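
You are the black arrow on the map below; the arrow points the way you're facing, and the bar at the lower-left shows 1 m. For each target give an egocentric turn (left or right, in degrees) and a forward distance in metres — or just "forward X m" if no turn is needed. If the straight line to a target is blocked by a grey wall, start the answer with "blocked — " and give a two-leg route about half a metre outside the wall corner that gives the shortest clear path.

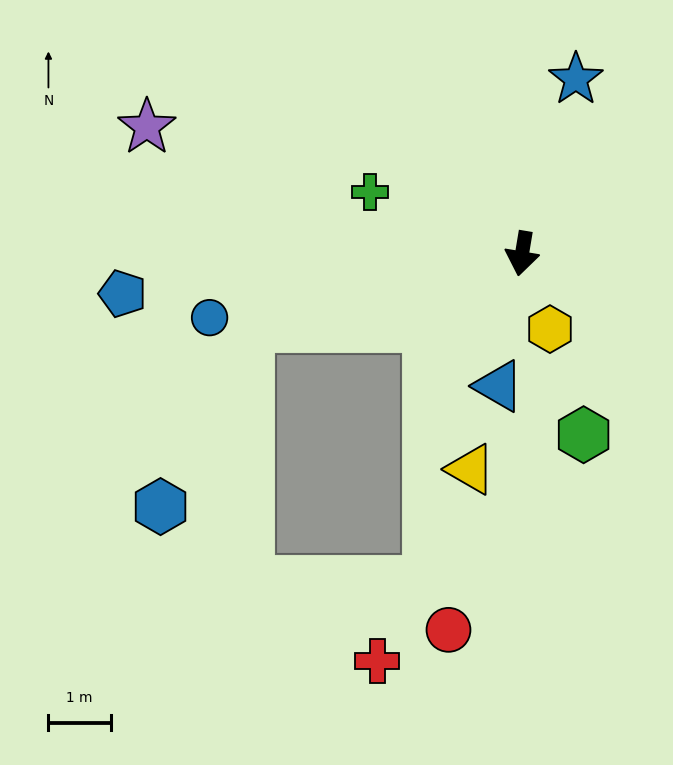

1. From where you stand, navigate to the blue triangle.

forward 2.2 m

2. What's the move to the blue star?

turn left 172°, forward 2.9 m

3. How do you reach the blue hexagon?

blocked — turn right 66°, forward 4.5 m, then turn left 50°, forward 3.2 m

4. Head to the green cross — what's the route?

turn right 103°, forward 2.6 m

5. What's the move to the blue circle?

turn right 69°, forward 5.1 m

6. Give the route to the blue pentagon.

turn right 75°, forward 6.4 m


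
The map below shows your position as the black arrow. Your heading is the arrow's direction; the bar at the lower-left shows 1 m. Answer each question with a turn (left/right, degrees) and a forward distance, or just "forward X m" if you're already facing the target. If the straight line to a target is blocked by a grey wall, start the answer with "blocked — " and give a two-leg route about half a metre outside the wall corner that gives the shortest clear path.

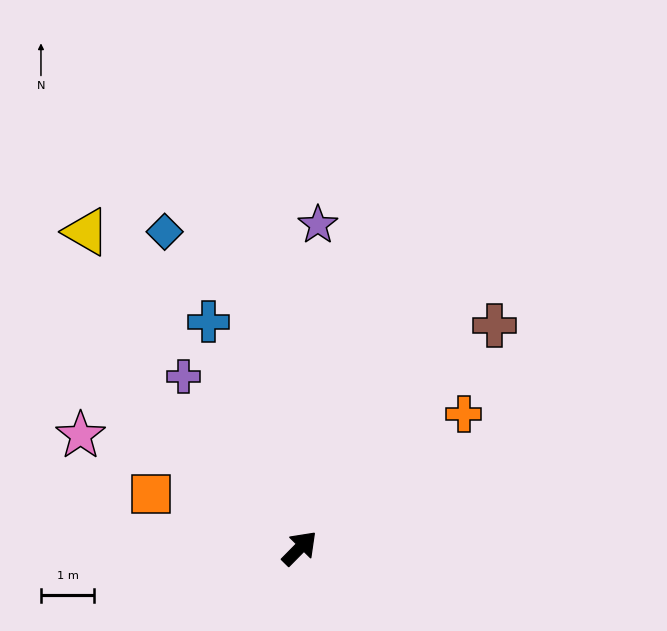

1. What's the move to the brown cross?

turn left 3°, forward 5.6 m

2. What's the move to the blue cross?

turn left 67°, forward 4.6 m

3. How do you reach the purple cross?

turn left 79°, forward 3.9 m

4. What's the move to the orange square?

turn left 115°, forward 3.0 m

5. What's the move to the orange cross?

turn right 6°, forward 4.0 m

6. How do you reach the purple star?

turn left 41°, forward 6.1 m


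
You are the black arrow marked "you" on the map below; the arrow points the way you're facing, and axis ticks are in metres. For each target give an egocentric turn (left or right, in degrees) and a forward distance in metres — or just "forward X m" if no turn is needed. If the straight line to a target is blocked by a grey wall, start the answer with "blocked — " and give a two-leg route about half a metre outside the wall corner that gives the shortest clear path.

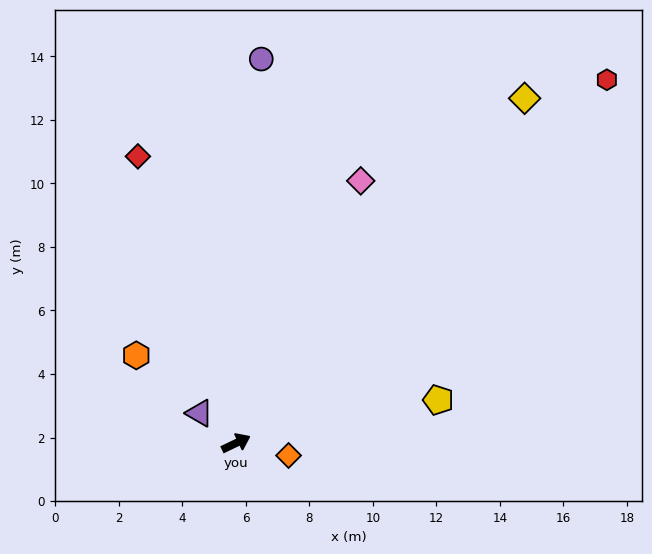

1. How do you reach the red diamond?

turn left 83°, forward 9.5 m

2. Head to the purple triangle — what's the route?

turn left 115°, forward 1.5 m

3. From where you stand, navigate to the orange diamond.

turn right 39°, forward 1.7 m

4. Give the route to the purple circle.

turn left 61°, forward 12.1 m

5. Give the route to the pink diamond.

turn left 39°, forward 9.1 m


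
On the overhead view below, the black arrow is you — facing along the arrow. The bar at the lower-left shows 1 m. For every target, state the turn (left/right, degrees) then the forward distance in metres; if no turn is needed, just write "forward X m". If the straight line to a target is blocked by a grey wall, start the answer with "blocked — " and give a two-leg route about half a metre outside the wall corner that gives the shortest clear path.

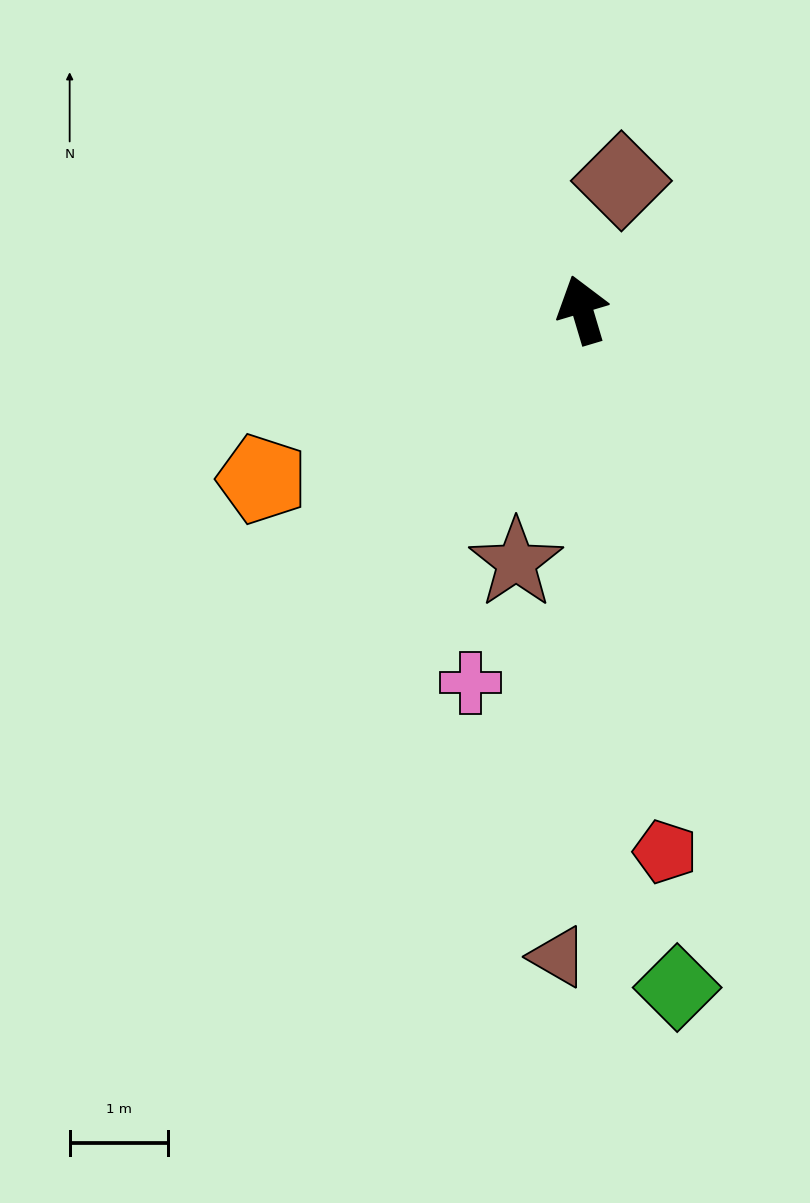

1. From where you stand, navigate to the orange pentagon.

turn left 101°, forward 3.7 m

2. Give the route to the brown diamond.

turn right 33°, forward 1.4 m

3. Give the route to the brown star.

turn left 149°, forward 2.7 m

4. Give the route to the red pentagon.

turn left 172°, forward 5.6 m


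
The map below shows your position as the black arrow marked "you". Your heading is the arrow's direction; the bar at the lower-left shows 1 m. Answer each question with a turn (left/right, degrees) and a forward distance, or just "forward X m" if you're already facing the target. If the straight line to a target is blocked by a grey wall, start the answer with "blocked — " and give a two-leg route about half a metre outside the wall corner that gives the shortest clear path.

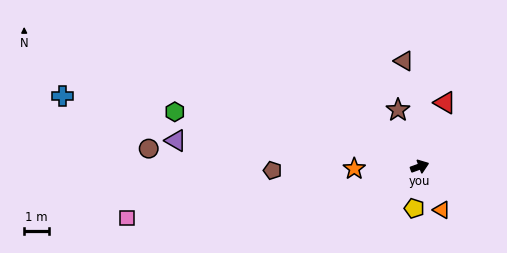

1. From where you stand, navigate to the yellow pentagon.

turn right 117°, forward 1.7 m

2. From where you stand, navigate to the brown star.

turn left 91°, forward 2.4 m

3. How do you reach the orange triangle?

turn right 83°, forward 2.0 m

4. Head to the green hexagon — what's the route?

turn left 147°, forward 10.1 m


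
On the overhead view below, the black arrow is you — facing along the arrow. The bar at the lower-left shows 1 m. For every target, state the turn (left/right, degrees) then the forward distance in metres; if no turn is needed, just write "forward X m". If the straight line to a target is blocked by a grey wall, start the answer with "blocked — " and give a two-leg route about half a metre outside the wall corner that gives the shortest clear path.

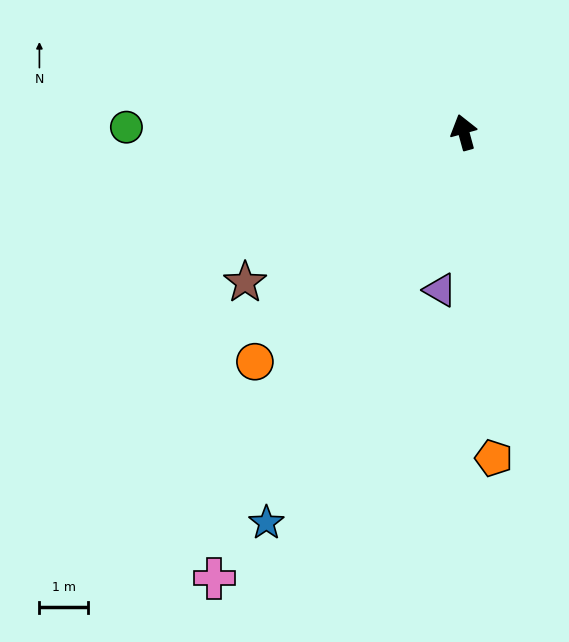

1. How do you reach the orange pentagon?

turn left 170°, forward 6.7 m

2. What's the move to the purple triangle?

turn left 156°, forward 3.3 m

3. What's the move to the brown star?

turn left 109°, forward 5.4 m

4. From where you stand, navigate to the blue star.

turn left 138°, forward 8.9 m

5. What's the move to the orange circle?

turn left 122°, forward 6.3 m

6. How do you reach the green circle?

turn left 74°, forward 6.9 m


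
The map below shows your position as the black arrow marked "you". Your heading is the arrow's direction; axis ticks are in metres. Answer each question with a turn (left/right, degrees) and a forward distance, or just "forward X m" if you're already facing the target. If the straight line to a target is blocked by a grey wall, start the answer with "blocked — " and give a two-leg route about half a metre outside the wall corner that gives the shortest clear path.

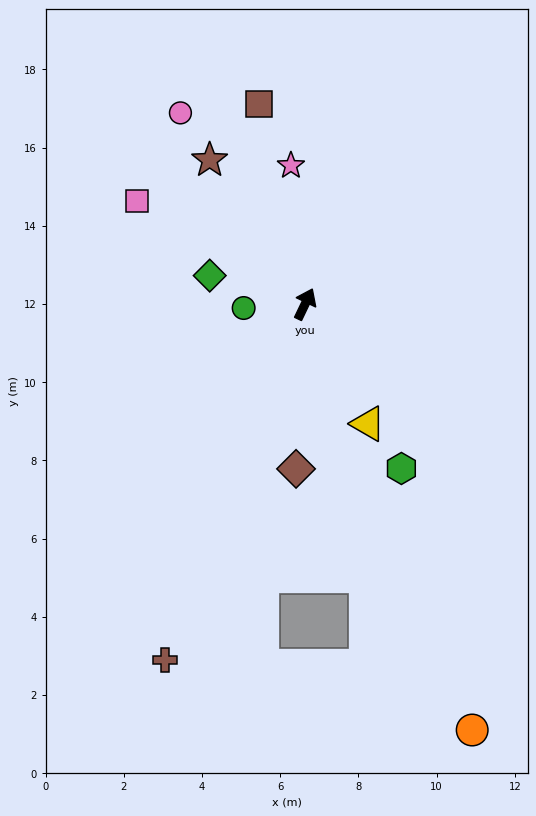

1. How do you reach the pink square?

turn left 84°, forward 5.0 m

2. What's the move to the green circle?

turn left 119°, forward 1.6 m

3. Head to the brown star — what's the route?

turn left 59°, forward 4.4 m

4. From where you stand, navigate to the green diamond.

turn left 99°, forward 2.5 m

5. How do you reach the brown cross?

turn right 176°, forward 9.8 m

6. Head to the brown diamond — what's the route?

turn right 158°, forward 4.2 m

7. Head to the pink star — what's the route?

turn left 31°, forward 3.6 m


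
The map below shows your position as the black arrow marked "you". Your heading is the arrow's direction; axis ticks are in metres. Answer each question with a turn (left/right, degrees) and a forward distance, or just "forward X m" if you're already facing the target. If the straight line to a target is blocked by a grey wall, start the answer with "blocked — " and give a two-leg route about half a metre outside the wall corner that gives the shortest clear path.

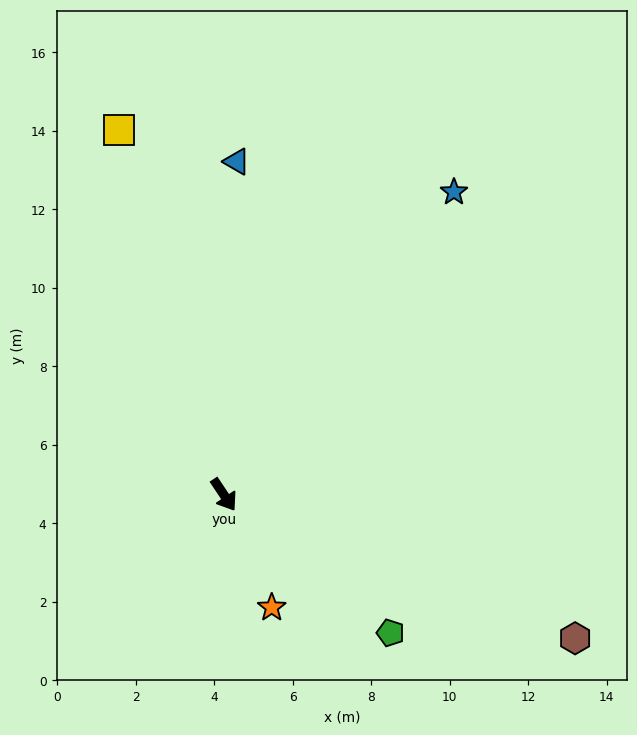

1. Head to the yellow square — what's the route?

turn left 162°, forward 9.7 m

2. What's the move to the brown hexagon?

turn left 34°, forward 9.7 m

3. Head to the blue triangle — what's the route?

turn left 144°, forward 8.5 m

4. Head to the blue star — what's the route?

turn left 109°, forward 9.7 m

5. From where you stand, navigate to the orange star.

turn right 11°, forward 3.1 m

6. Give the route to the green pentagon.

turn left 17°, forward 5.5 m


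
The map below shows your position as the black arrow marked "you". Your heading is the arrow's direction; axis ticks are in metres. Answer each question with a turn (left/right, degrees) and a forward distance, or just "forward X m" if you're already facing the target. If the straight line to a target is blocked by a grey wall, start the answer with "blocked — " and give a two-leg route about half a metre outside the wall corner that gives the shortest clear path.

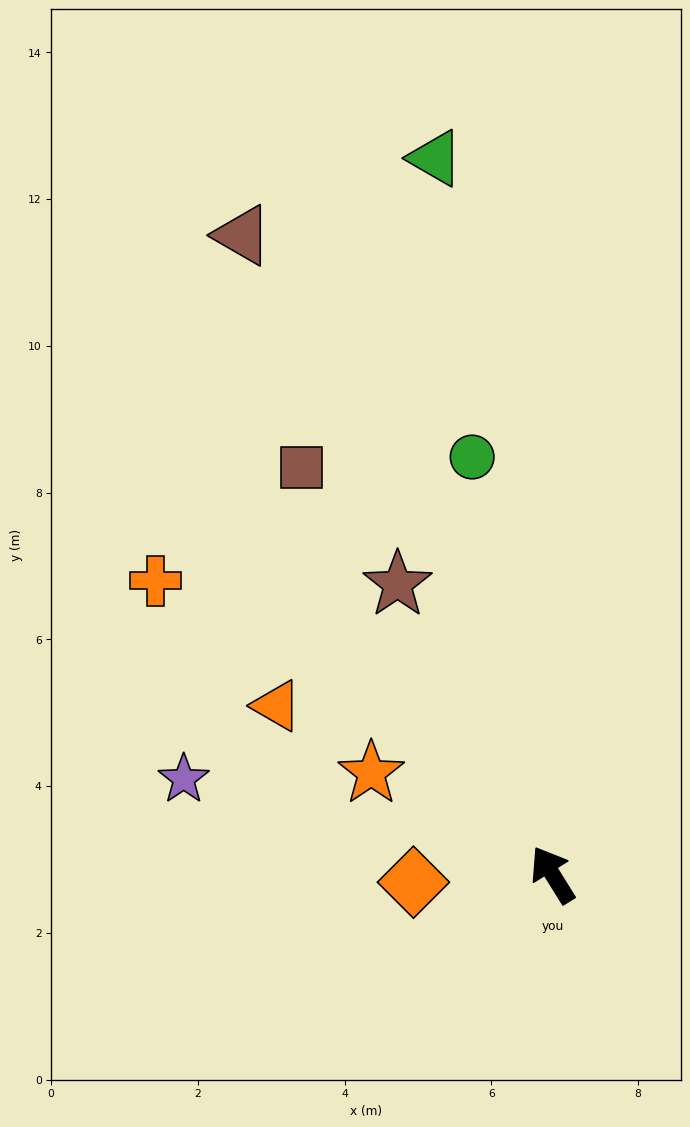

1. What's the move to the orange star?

turn left 29°, forward 2.8 m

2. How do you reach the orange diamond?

turn left 61°, forward 1.9 m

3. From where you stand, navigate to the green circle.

turn right 21°, forward 5.8 m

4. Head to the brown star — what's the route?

turn right 4°, forward 4.5 m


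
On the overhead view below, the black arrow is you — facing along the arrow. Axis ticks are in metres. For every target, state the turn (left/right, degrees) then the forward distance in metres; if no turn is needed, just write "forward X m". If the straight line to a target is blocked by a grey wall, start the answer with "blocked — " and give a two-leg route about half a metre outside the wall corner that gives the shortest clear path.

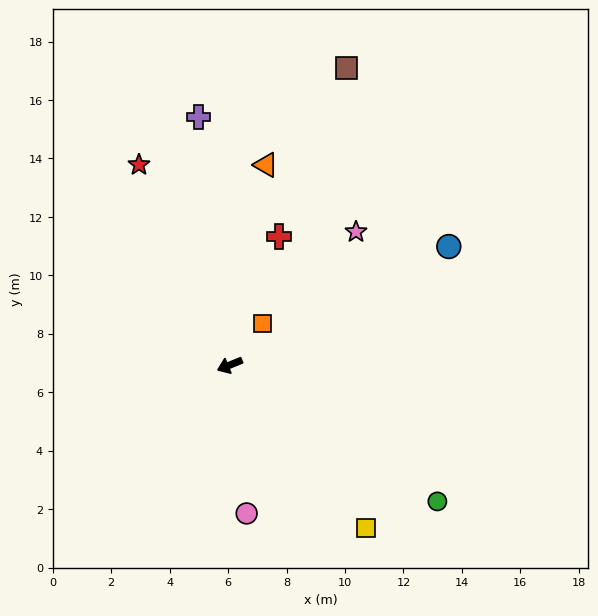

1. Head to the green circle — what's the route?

turn left 124°, forward 8.5 m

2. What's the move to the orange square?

turn right 150°, forward 1.8 m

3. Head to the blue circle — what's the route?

turn right 174°, forward 8.5 m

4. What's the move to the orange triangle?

turn right 122°, forward 7.0 m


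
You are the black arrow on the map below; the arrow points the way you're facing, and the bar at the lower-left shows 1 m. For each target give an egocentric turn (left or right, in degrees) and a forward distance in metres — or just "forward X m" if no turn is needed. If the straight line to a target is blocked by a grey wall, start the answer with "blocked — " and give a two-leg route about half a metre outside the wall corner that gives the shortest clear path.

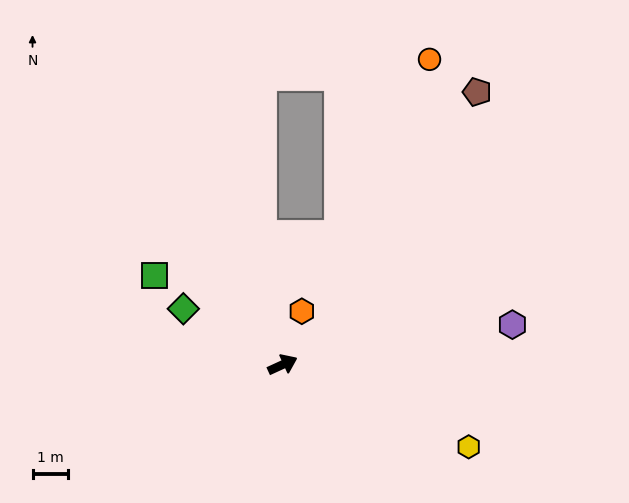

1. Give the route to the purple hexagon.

turn right 15°, forward 6.5 m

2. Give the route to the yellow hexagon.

turn right 48°, forward 5.7 m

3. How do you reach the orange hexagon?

turn left 46°, forward 1.6 m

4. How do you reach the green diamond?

turn left 126°, forward 3.2 m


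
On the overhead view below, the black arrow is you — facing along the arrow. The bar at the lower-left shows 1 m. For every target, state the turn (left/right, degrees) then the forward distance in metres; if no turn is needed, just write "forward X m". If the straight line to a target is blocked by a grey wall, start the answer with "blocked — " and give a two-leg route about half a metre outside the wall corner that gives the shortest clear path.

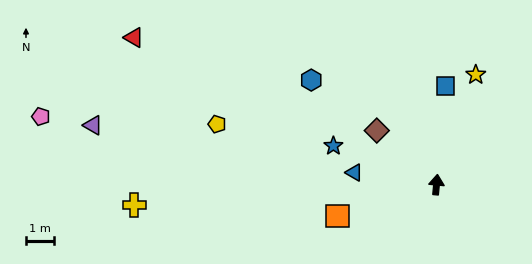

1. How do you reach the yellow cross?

turn left 99°, forward 10.7 m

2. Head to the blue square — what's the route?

forward 3.5 m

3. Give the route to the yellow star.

turn right 14°, forward 4.1 m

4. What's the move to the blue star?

turn left 75°, forward 3.9 m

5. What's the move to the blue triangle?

turn left 87°, forward 2.9 m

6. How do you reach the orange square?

turn left 113°, forward 3.7 m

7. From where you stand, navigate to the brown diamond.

turn left 53°, forward 2.9 m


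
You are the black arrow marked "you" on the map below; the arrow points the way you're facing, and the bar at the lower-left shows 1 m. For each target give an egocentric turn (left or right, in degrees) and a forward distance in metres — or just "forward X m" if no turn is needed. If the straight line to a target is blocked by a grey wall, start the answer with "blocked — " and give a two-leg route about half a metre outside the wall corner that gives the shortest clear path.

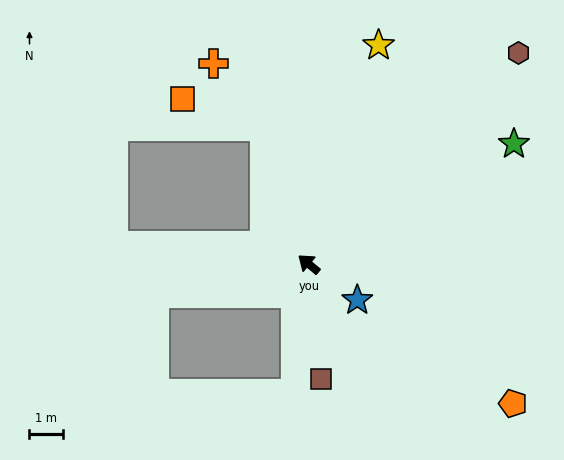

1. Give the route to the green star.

turn right 110°, forward 7.0 m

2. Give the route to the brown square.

turn left 136°, forward 3.4 m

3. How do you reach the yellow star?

turn right 68°, forward 6.8 m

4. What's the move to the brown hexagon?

turn right 95°, forward 8.8 m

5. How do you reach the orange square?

blocked — turn right 32°, forward 4.3 m, then turn left 53°, forward 2.6 m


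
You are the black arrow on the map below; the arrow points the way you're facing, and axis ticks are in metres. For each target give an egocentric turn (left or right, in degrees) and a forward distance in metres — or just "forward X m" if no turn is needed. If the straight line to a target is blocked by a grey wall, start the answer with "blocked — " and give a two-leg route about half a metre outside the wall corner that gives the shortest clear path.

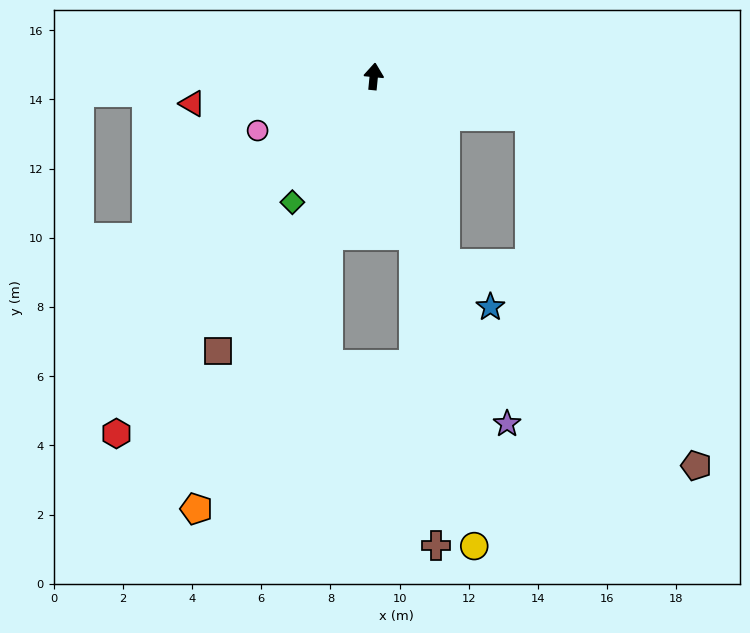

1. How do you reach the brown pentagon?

blocked — turn right 99°, forward 4.6 m, then turn right 50°, forward 11.2 m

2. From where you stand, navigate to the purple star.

turn right 153°, forward 10.8 m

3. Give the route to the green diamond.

turn left 153°, forward 4.3 m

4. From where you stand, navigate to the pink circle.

turn left 121°, forward 3.7 m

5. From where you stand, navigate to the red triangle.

turn left 104°, forward 5.3 m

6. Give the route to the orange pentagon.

turn left 163°, forward 13.5 m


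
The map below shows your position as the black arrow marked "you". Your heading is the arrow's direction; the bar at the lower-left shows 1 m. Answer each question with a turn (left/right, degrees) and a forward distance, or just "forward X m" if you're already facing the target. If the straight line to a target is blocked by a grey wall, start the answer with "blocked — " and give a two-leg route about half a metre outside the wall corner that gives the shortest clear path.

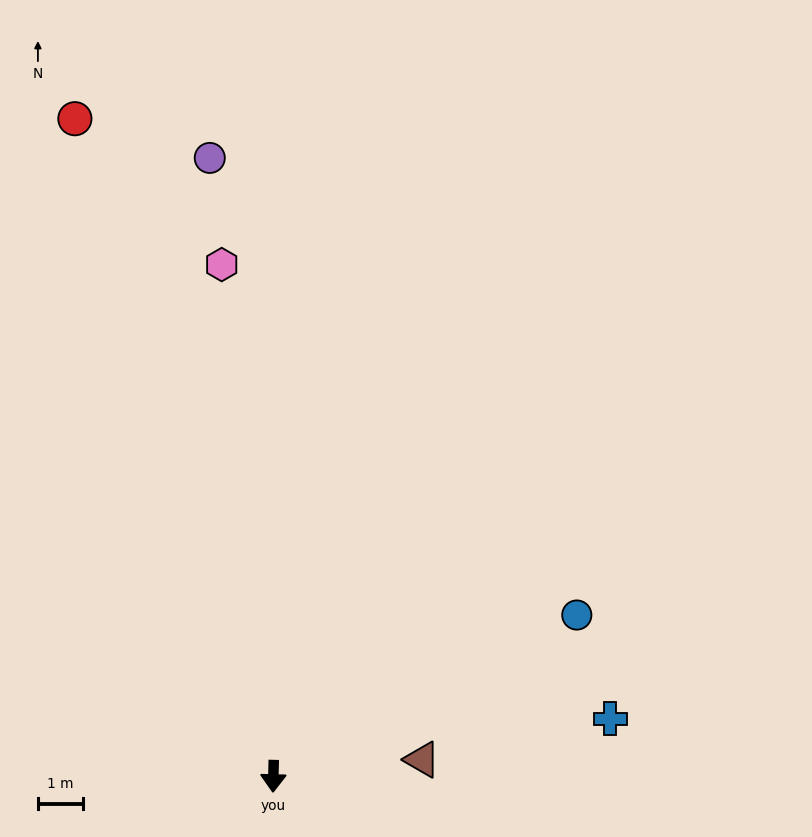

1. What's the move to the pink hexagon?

turn right 173°, forward 11.5 m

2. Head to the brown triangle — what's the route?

turn left 98°, forward 3.3 m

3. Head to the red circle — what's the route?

turn right 162°, forward 15.3 m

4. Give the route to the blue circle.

turn left 119°, forward 7.7 m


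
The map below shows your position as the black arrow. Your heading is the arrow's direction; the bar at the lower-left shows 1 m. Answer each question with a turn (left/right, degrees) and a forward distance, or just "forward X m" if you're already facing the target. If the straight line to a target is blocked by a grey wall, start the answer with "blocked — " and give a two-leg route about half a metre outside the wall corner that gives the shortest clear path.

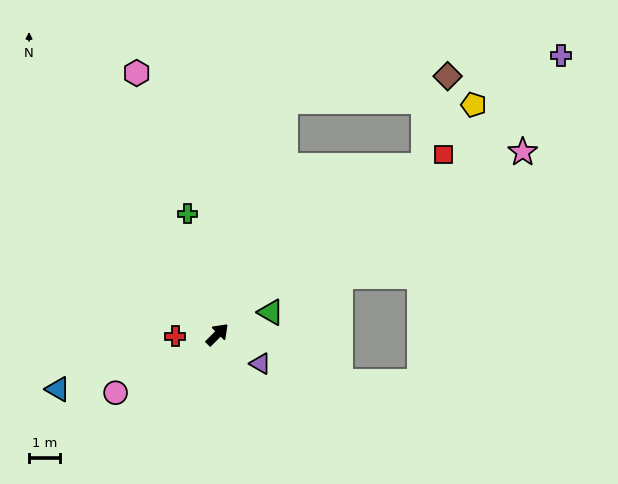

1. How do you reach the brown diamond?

blocked — turn left 29°, forward 7.9 m, then turn right 65°, forward 5.3 m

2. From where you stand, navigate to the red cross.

turn left 138°, forward 1.4 m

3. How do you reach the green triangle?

turn right 22°, forward 1.9 m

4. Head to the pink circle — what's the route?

turn left 165°, forward 3.8 m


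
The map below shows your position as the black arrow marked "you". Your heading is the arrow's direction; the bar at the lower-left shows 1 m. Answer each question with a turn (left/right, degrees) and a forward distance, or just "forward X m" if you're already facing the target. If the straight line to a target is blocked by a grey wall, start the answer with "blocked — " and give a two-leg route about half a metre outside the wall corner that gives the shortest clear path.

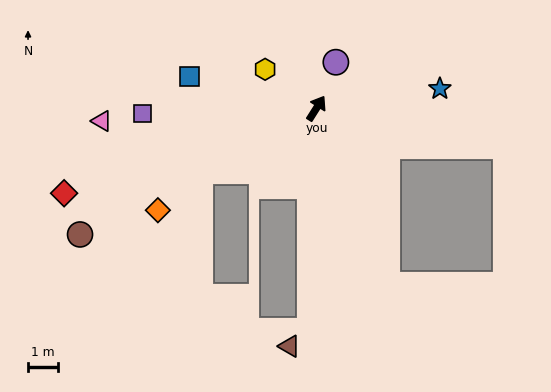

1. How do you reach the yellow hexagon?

turn left 85°, forward 2.1 m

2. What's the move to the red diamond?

turn left 141°, forward 8.8 m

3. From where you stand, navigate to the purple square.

turn left 124°, forward 5.7 m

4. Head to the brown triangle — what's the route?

blocked — turn right 149°, forward 7.3 m, then turn right 52°, forward 0.8 m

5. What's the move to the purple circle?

turn left 9°, forward 1.6 m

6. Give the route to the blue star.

turn right 49°, forward 4.1 m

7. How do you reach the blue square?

turn left 108°, forward 4.3 m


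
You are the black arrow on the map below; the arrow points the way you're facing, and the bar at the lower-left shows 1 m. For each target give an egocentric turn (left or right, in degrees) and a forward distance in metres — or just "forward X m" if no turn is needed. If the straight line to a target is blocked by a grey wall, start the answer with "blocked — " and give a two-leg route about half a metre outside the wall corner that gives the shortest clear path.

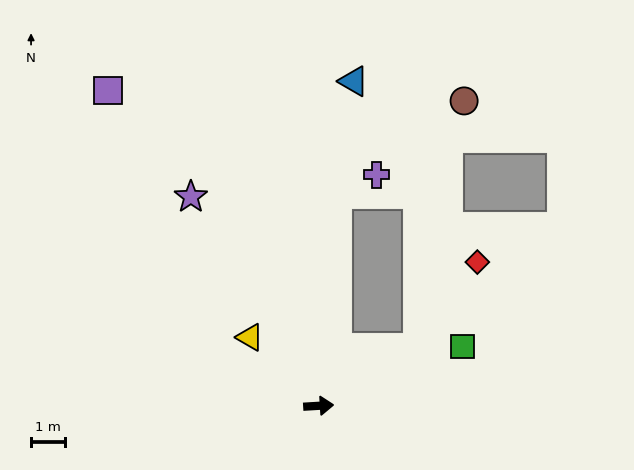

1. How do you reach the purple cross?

blocked — turn left 81°, forward 6.3 m, then turn right 57°, forward 1.3 m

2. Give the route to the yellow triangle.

turn left 132°, forward 2.9 m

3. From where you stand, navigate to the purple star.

turn left 118°, forward 7.2 m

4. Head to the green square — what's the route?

turn left 19°, forward 4.6 m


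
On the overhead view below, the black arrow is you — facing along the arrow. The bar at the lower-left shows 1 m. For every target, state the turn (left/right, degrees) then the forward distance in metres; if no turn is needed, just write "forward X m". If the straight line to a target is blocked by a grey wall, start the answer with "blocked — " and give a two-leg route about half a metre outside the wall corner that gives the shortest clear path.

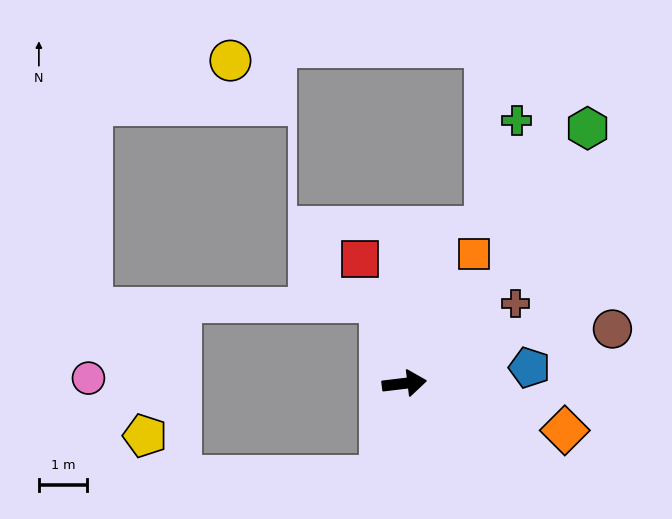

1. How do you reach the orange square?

turn left 55°, forward 3.1 m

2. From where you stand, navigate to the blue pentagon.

forward 2.6 m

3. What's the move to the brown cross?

turn left 29°, forward 2.9 m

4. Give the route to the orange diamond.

turn right 23°, forward 3.5 m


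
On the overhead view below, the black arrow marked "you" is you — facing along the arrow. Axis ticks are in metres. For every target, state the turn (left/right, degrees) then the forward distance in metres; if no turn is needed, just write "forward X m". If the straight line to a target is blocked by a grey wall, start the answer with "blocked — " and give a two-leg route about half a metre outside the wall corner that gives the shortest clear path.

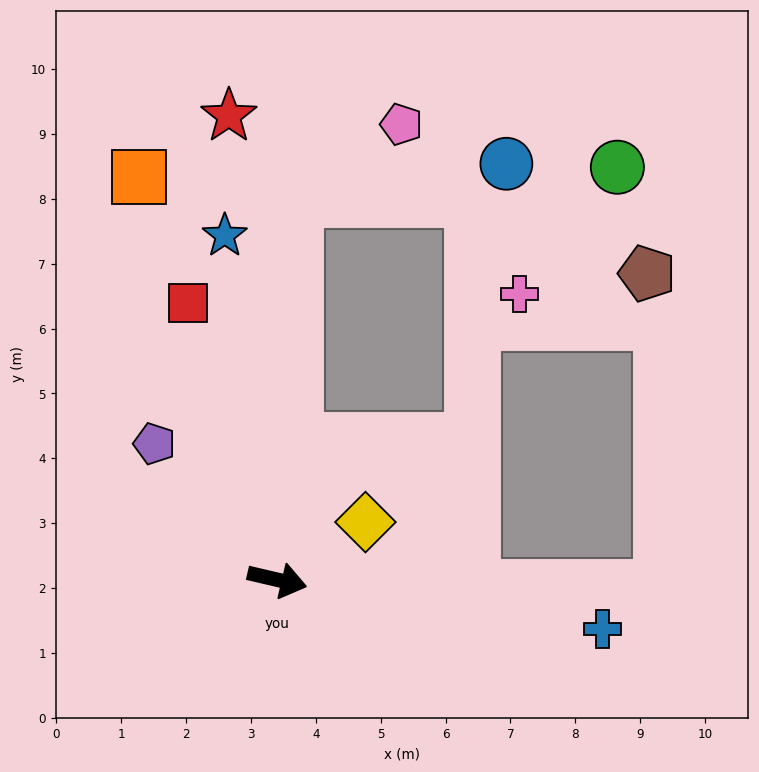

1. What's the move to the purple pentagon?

turn left 145°, forward 2.8 m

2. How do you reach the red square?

turn left 121°, forward 4.5 m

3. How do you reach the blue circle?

blocked — turn left 100°, forward 5.9 m, then turn right 77°, forward 3.3 m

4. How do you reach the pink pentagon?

blocked — turn left 100°, forward 5.9 m, then turn right 51°, forward 2.0 m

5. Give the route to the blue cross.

turn left 5°, forward 5.1 m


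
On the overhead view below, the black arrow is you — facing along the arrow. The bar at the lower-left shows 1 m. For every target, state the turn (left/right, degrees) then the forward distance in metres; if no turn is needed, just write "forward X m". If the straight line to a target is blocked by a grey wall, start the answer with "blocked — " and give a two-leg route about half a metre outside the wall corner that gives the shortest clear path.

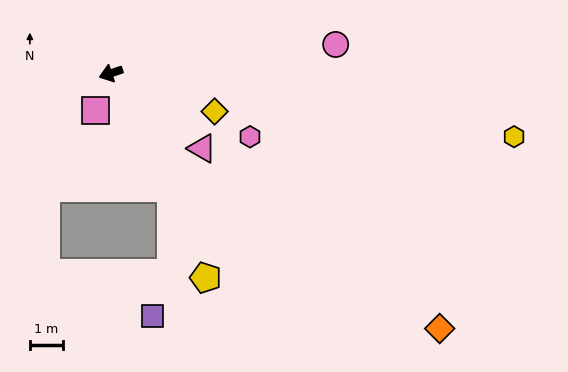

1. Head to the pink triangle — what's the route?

turn left 122°, forward 3.6 m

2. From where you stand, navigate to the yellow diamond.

turn left 141°, forward 3.3 m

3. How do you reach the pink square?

turn left 49°, forward 1.2 m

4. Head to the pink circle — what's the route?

turn left 169°, forward 6.9 m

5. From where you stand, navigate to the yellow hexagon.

turn left 153°, forward 12.4 m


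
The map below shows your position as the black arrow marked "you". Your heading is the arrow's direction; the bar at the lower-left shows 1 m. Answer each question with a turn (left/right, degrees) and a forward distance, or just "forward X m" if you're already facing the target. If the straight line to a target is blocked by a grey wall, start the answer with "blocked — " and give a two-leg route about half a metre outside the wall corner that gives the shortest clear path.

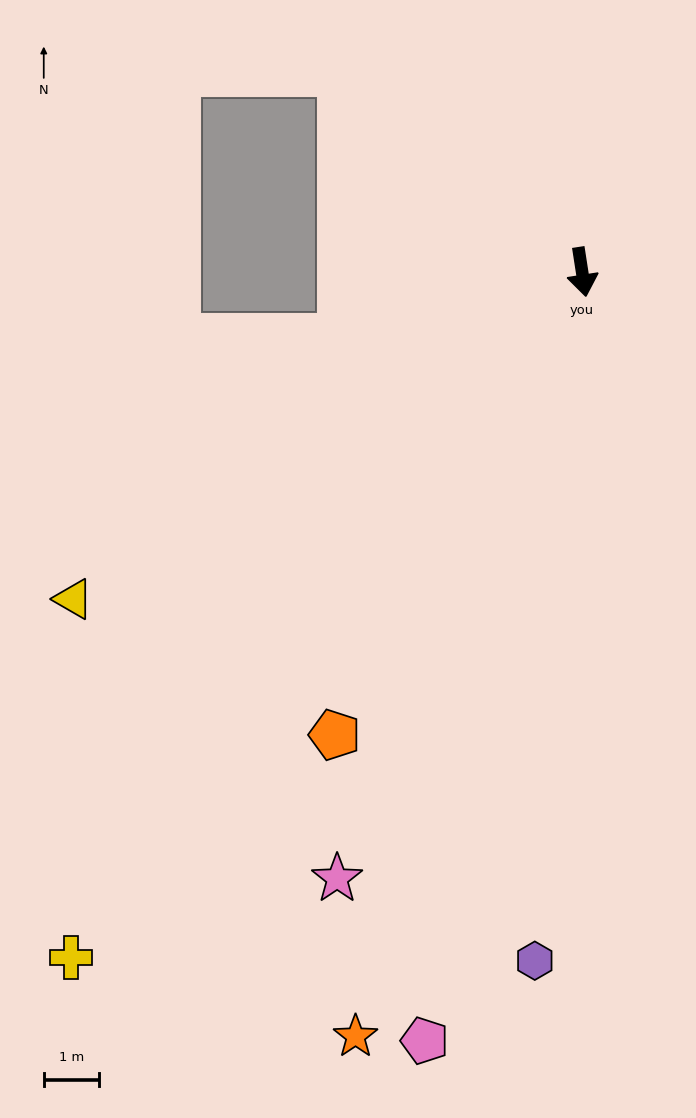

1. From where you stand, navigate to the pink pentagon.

turn right 20°, forward 14.1 m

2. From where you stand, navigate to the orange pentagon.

turn right 37°, forward 9.4 m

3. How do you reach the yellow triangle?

turn right 66°, forward 10.9 m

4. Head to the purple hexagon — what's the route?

turn right 13°, forward 12.4 m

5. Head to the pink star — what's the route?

turn right 31°, forward 11.8 m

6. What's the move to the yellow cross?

turn right 45°, forward 15.4 m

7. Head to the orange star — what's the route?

turn right 25°, forward 14.3 m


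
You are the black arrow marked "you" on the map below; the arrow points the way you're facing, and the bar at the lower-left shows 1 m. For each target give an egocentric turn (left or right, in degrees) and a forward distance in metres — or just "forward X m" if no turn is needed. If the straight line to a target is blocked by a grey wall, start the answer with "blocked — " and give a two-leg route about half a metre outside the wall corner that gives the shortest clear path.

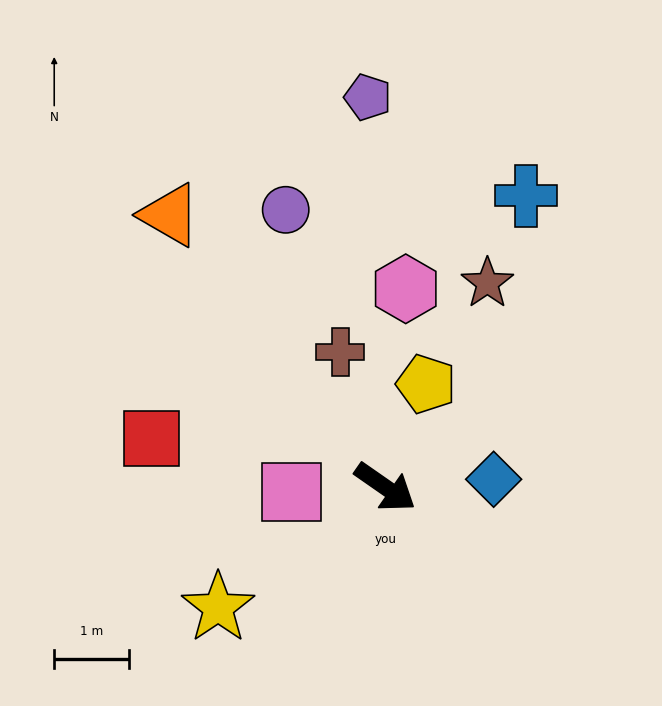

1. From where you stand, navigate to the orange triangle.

turn left 163°, forward 4.7 m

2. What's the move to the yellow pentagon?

turn left 103°, forward 1.5 m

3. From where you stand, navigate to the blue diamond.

turn left 39°, forward 1.5 m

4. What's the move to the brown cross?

turn left 143°, forward 1.9 m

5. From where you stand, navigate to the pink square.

turn right 142°, forward 1.3 m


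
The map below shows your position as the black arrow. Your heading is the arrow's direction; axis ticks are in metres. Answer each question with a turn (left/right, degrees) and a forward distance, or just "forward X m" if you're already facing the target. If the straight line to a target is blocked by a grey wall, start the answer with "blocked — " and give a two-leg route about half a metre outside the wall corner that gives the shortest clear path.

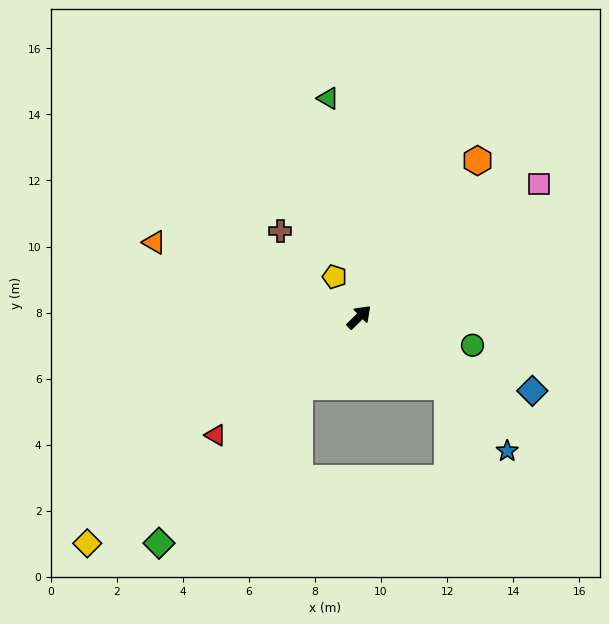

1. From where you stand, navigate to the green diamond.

turn right 176°, forward 9.1 m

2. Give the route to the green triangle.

turn left 54°, forward 6.7 m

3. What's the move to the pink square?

turn right 8°, forward 6.8 m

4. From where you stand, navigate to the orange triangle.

turn left 116°, forward 6.6 m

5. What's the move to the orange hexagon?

turn left 8°, forward 5.9 m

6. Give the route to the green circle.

turn right 58°, forward 3.5 m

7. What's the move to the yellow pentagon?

turn left 77°, forward 1.4 m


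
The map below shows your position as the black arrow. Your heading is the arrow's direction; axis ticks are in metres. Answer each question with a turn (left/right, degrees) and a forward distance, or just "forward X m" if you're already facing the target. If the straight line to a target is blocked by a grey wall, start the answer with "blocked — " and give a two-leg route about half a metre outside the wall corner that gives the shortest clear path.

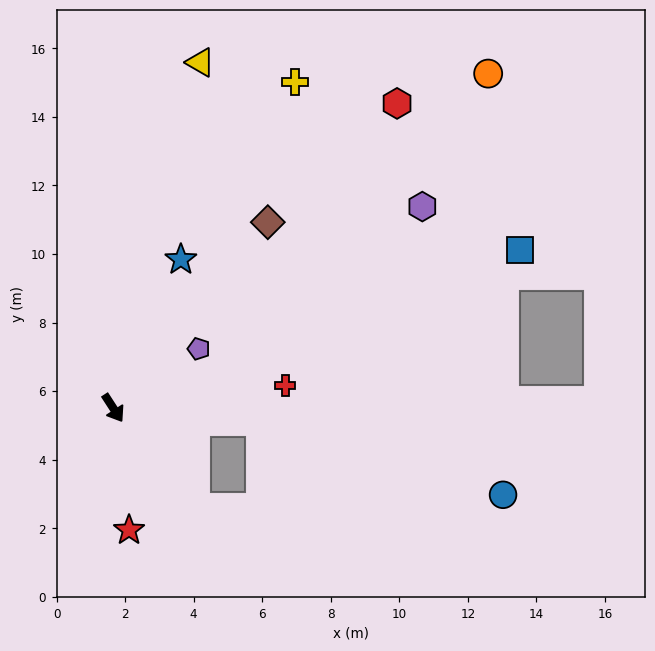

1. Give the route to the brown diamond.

turn left 107°, forward 7.1 m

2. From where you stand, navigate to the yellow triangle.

turn left 133°, forward 10.4 m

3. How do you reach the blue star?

turn left 123°, forward 4.8 m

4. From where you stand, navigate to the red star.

turn right 26°, forward 3.6 m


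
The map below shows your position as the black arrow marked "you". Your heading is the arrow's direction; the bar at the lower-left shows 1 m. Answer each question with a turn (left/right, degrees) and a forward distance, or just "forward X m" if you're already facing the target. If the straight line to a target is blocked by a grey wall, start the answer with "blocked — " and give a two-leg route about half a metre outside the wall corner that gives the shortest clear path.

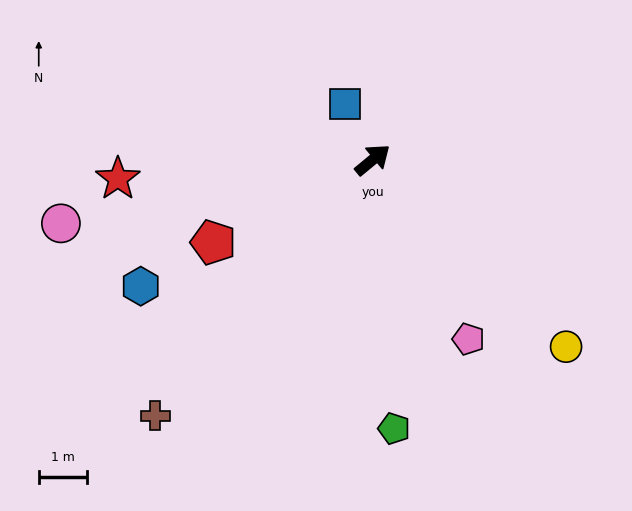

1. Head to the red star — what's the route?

turn left 145°, forward 5.3 m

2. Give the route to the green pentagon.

turn right 125°, forward 5.6 m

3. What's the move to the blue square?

turn left 77°, forward 1.3 m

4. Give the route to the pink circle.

turn left 152°, forward 6.6 m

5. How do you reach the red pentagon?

turn left 168°, forward 3.7 m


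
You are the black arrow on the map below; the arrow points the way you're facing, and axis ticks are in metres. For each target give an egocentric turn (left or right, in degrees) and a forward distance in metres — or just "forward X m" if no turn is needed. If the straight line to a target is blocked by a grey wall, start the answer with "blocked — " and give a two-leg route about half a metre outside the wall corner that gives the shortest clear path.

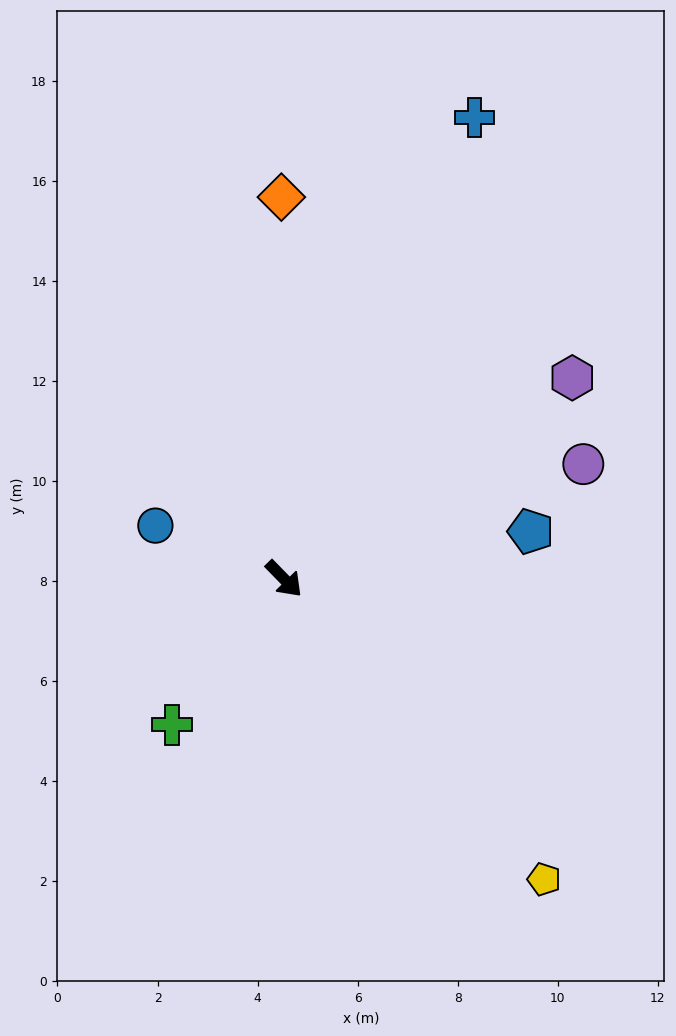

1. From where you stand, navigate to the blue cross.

turn left 113°, forward 10.0 m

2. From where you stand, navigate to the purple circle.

turn left 67°, forward 6.4 m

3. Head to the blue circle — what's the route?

turn right 157°, forward 2.8 m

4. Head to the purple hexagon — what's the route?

turn left 81°, forward 7.0 m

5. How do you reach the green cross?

turn right 82°, forward 3.7 m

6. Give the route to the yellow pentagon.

turn right 3°, forward 7.9 m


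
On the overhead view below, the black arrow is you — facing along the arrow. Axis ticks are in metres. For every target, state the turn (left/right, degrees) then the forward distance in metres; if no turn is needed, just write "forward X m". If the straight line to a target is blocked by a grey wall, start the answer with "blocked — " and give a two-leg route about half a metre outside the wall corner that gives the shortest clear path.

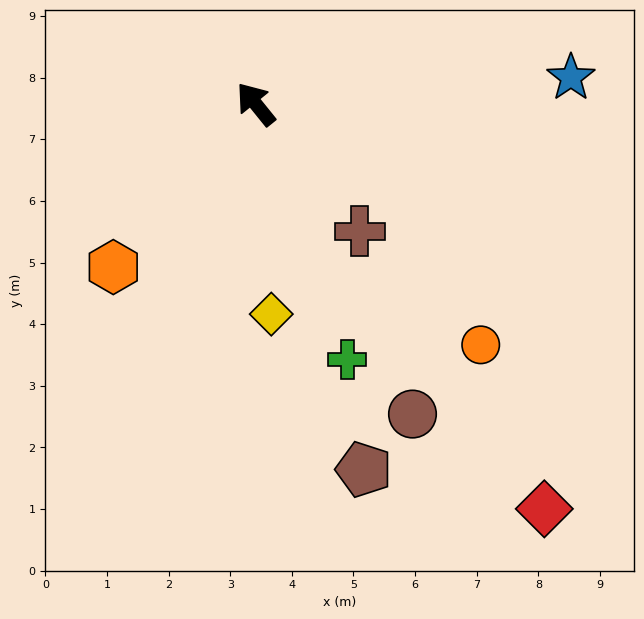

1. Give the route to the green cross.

turn left 161°, forward 4.4 m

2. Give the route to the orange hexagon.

turn left 100°, forward 3.5 m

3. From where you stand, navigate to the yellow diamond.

turn left 145°, forward 3.4 m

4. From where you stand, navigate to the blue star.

turn right 124°, forward 5.1 m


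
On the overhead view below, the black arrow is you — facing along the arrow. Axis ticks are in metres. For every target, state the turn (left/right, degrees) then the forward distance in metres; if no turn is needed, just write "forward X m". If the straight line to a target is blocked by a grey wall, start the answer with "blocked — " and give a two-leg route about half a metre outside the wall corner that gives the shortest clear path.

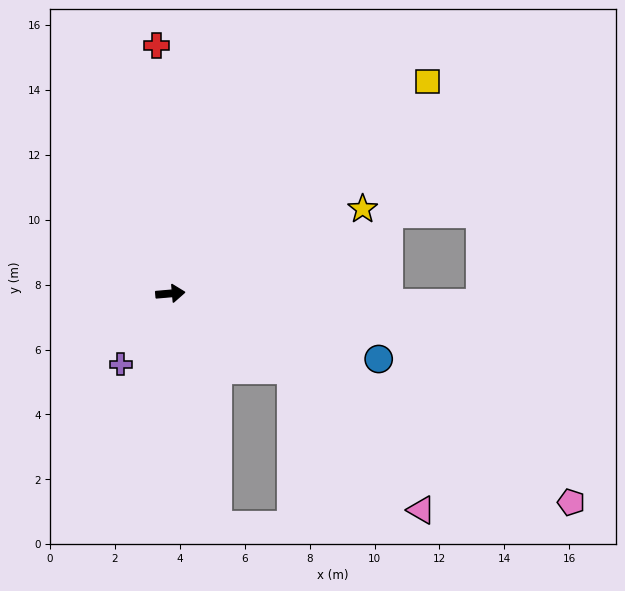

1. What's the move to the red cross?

turn left 88°, forward 7.7 m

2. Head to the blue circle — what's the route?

turn right 22°, forward 6.7 m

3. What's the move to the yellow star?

turn left 19°, forward 6.5 m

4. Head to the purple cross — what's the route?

turn right 130°, forward 2.7 m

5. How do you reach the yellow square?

turn left 35°, forward 10.3 m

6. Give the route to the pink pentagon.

turn right 32°, forward 13.9 m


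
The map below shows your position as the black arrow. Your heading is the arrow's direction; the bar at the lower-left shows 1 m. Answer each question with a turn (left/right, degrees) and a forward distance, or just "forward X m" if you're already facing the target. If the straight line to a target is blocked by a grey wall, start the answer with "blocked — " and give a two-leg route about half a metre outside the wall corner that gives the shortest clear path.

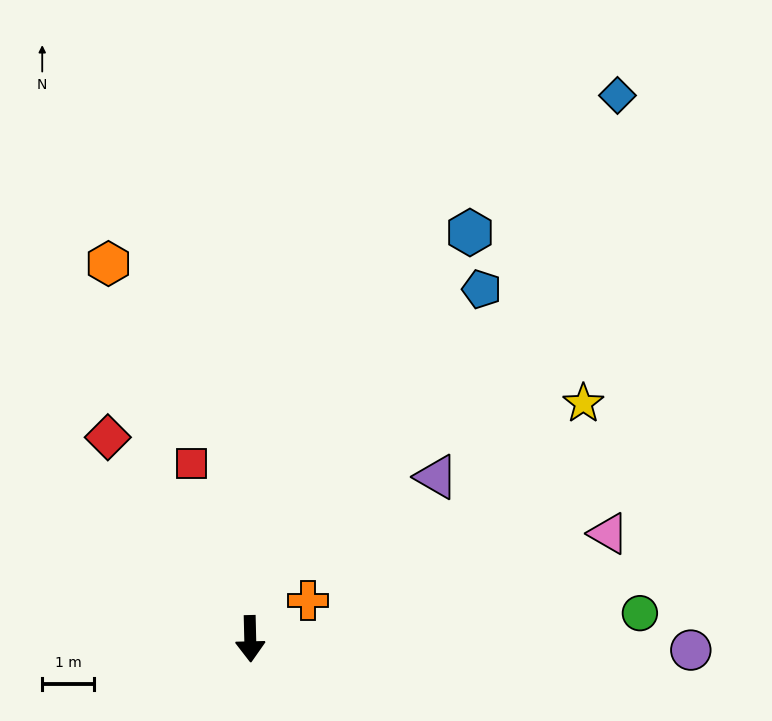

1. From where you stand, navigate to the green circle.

turn left 92°, forward 7.5 m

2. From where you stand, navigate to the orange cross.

turn left 122°, forward 1.3 m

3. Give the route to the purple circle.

turn left 87°, forward 8.5 m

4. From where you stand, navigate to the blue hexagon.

turn left 150°, forward 8.9 m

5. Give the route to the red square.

turn right 163°, forward 3.6 m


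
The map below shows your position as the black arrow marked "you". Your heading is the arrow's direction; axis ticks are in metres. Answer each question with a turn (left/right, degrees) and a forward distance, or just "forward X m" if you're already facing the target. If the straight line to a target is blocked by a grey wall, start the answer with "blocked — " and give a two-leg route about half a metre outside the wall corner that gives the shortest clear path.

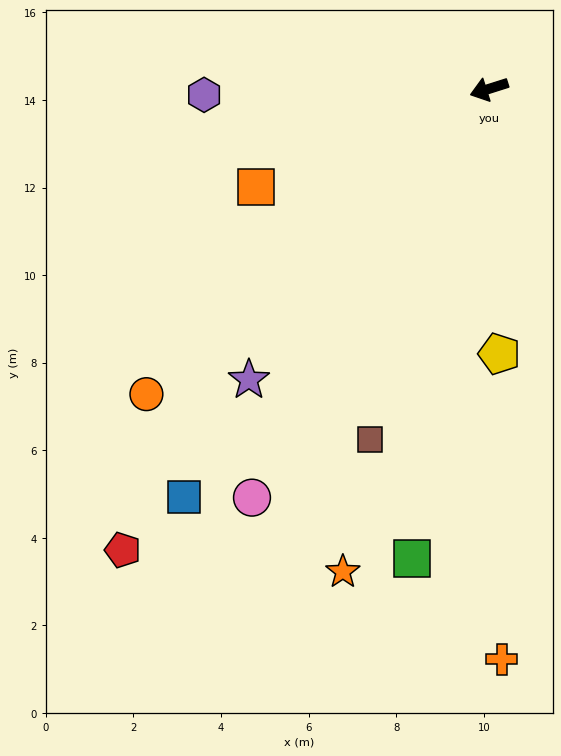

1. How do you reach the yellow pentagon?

turn left 75°, forward 6.1 m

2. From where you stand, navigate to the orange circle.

turn left 24°, forward 10.5 m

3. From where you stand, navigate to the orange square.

turn left 5°, forward 5.8 m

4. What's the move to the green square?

turn left 63°, forward 10.9 m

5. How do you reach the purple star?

turn left 33°, forward 8.6 m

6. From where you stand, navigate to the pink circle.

turn left 42°, forward 10.8 m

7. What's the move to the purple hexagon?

turn right 16°, forward 6.5 m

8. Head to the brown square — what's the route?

turn left 54°, forward 8.5 m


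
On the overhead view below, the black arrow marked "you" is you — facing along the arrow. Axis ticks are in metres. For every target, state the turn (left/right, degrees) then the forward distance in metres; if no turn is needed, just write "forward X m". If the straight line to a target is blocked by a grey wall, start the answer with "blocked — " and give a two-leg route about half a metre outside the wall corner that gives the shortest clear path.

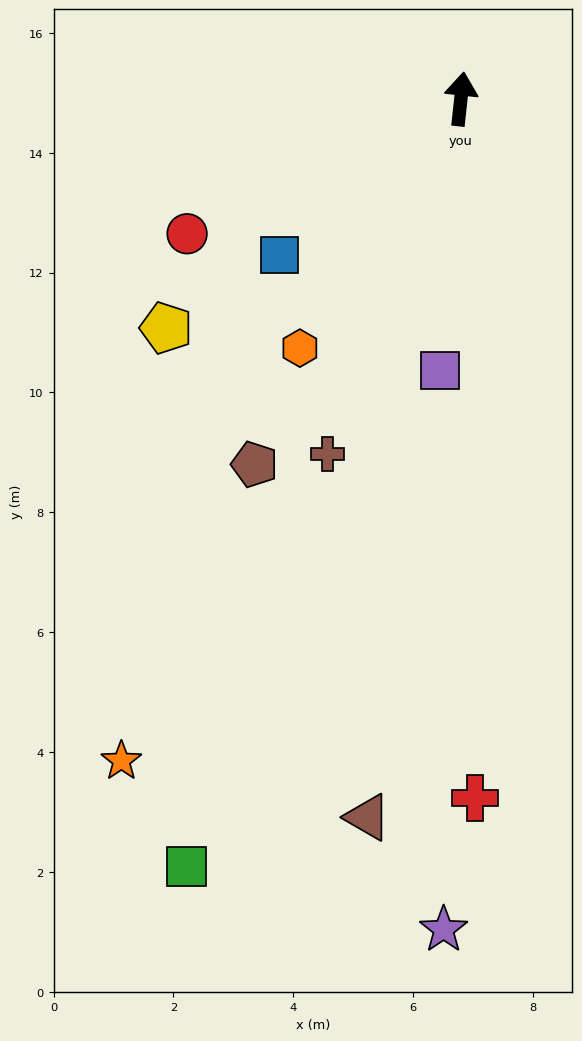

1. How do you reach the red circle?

turn left 122°, forward 5.1 m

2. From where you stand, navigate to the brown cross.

turn left 166°, forward 6.3 m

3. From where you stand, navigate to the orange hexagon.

turn left 153°, forward 5.0 m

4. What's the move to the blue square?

turn left 137°, forward 4.0 m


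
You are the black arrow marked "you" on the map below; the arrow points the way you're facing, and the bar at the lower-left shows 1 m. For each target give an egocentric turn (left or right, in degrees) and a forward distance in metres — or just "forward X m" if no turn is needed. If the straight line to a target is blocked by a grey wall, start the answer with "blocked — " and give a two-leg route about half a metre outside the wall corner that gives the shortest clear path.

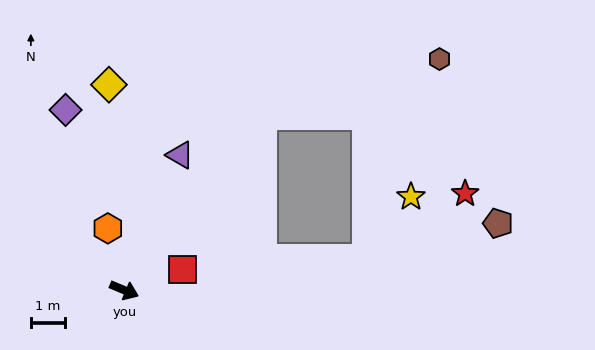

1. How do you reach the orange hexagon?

turn left 128°, forward 1.9 m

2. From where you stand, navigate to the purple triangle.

turn left 90°, forward 4.3 m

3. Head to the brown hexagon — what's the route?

blocked — turn left 74°, forward 6.6 m, then turn right 34°, forward 5.5 m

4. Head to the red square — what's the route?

turn left 42°, forward 1.8 m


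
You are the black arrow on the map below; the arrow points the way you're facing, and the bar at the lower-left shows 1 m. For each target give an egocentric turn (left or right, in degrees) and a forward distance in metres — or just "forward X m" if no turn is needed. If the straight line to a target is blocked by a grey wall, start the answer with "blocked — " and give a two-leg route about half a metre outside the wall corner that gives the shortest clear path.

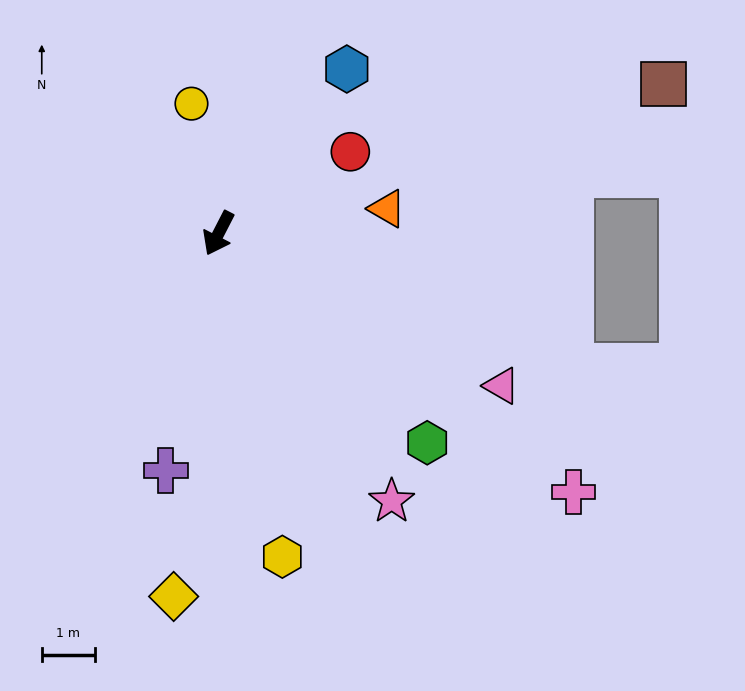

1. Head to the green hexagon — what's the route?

turn left 72°, forward 5.6 m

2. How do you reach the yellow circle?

turn right 141°, forward 2.5 m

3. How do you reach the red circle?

turn left 149°, forward 2.9 m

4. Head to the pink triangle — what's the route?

turn left 89°, forward 6.1 m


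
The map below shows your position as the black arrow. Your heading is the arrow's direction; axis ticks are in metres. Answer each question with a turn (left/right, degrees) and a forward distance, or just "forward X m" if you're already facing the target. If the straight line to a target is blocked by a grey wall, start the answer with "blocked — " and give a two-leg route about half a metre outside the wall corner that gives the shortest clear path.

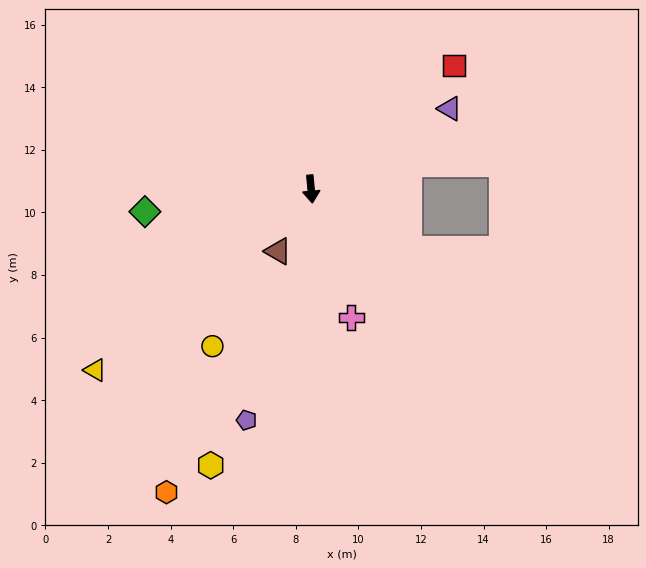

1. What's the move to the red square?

turn left 126°, forward 6.0 m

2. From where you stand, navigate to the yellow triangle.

turn right 55°, forward 9.0 m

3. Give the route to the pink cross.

turn left 12°, forward 4.3 m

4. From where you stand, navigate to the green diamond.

turn right 88°, forward 5.4 m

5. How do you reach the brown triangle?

turn right 33°, forward 2.3 m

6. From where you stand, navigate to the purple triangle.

turn left 115°, forward 5.1 m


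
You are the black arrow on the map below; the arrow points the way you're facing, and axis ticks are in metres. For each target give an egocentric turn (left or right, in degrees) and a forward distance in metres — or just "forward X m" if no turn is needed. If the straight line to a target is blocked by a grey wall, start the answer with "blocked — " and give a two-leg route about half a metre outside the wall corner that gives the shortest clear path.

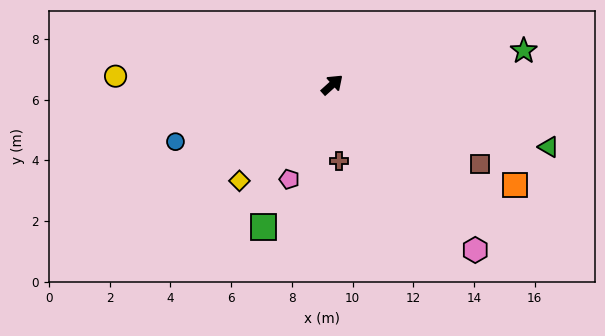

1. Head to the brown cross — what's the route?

turn right 127°, forward 2.5 m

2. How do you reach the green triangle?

turn right 58°, forward 7.4 m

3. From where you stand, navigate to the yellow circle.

turn left 136°, forward 7.1 m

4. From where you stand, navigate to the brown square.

turn right 70°, forward 5.5 m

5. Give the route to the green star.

turn right 32°, forward 6.4 m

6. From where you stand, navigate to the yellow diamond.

turn right 176°, forward 4.4 m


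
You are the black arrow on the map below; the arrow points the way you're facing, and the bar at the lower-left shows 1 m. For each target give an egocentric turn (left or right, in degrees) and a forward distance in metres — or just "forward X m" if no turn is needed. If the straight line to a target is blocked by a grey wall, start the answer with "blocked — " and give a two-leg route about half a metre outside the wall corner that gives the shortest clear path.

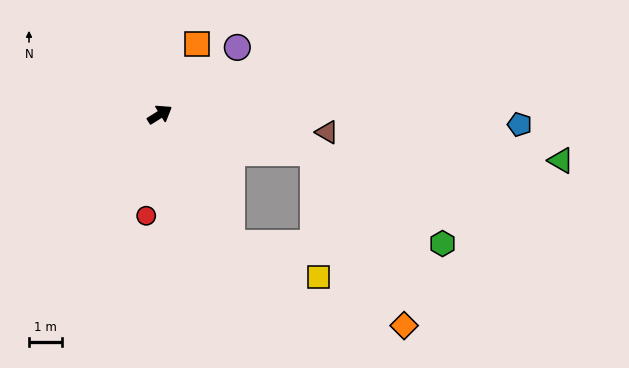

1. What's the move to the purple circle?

turn left 9°, forward 3.1 m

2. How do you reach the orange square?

turn left 30°, forward 2.4 m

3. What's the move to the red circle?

turn right 130°, forward 3.1 m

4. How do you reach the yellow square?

blocked — turn right 93°, forward 4.5 m, then turn left 40°, forward 2.9 m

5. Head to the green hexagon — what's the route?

blocked — turn right 46°, forward 4.9 m, then turn right 21°, forward 4.8 m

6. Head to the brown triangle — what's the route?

turn right 38°, forward 5.2 m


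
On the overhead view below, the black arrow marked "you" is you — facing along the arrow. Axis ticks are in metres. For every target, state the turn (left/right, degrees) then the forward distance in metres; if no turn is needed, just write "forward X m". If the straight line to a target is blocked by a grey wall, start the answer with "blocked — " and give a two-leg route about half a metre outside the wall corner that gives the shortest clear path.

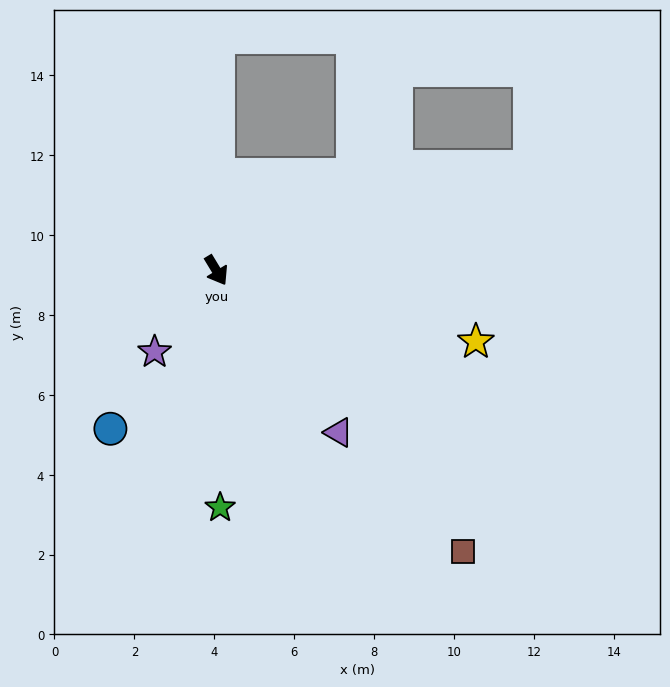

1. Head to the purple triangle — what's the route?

turn left 6°, forward 5.1 m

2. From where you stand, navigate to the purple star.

turn right 68°, forward 2.6 m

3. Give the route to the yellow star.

turn left 43°, forward 6.7 m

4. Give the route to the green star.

turn right 30°, forward 5.9 m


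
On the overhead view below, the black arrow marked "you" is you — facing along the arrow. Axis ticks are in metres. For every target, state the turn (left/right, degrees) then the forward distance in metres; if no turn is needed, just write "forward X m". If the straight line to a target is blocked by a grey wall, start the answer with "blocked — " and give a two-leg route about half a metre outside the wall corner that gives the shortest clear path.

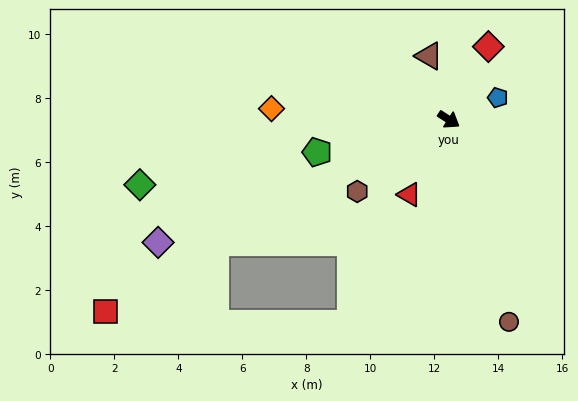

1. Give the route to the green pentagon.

turn right 133°, forward 4.2 m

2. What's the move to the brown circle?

turn right 41°, forward 6.6 m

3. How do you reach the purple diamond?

turn right 124°, forward 9.9 m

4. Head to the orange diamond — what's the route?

turn right 151°, forward 5.6 m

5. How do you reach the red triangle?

turn right 85°, forward 2.6 m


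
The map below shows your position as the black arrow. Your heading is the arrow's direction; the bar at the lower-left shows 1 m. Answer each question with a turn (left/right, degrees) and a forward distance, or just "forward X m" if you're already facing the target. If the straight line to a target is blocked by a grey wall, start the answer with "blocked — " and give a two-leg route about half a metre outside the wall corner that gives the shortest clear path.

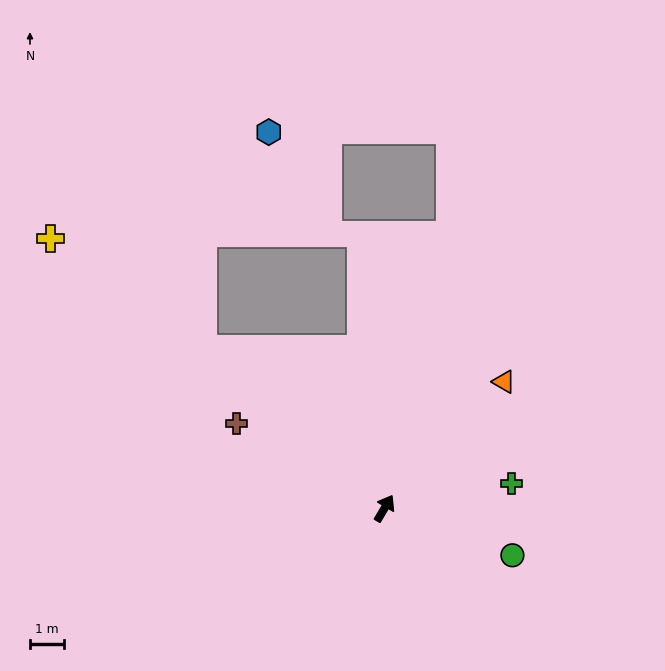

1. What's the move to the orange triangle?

turn right 13°, forward 5.2 m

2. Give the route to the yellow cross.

turn left 82°, forward 12.8 m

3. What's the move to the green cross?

turn right 48°, forward 3.8 m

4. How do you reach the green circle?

turn right 80°, forward 4.1 m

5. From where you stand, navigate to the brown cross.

turn left 91°, forward 5.1 m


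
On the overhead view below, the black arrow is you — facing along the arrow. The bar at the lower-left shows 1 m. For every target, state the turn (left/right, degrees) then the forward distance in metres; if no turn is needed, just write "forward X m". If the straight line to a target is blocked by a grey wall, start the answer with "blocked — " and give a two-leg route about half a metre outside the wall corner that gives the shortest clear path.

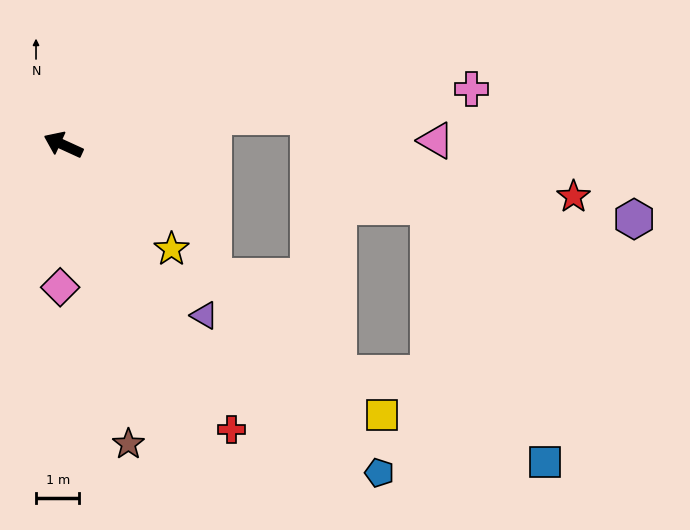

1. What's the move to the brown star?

turn left 127°, forward 7.1 m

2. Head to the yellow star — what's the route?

turn left 161°, forward 3.5 m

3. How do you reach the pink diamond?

turn left 113°, forward 3.3 m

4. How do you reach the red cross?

turn left 145°, forward 7.6 m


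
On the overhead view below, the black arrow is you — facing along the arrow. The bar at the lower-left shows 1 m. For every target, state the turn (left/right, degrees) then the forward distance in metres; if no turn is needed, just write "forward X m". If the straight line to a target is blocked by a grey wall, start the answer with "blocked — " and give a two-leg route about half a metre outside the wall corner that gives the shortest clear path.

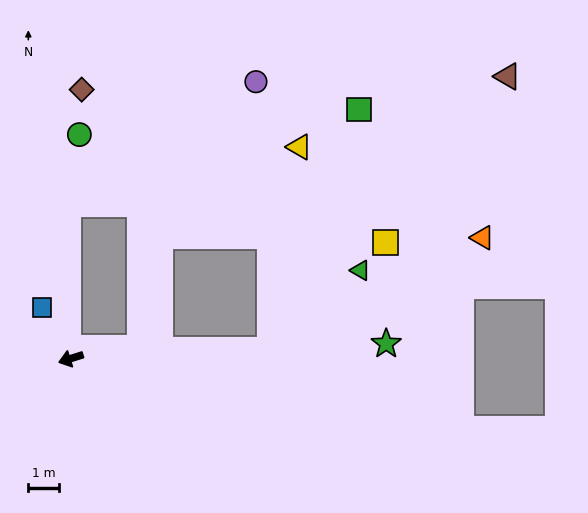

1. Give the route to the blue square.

turn right 78°, forward 1.9 m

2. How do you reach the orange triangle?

blocked — turn left 165°, forward 6.5 m, then turn left 25°, forward 7.8 m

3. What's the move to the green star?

turn left 165°, forward 10.2 m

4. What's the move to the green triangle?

blocked — turn left 165°, forward 6.5 m, then turn left 39°, forward 3.9 m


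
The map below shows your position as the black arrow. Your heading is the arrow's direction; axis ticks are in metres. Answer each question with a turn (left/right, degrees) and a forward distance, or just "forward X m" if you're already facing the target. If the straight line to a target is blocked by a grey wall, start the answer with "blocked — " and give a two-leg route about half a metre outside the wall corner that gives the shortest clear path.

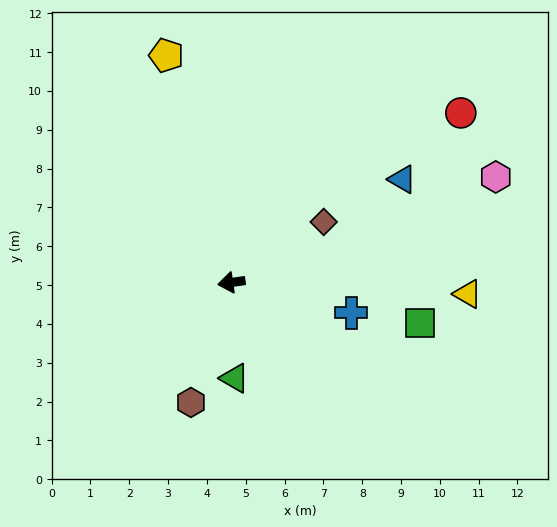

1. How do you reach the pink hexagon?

turn right 167°, forward 7.3 m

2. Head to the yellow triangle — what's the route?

turn left 169°, forward 6.1 m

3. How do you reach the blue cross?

turn left 158°, forward 3.2 m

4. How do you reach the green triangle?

turn left 84°, forward 2.5 m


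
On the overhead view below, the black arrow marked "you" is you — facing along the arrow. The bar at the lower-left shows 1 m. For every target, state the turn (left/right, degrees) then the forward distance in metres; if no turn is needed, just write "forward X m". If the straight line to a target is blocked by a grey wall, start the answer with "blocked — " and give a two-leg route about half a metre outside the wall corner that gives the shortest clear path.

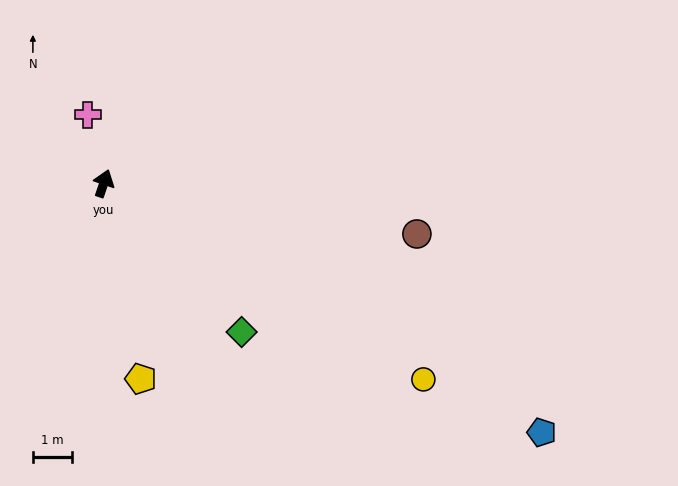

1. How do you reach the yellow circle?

turn right 103°, forward 9.5 m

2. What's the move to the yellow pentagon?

turn right 151°, forward 5.1 m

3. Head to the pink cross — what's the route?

turn left 32°, forward 1.8 m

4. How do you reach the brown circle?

turn right 80°, forward 8.1 m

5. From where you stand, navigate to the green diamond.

turn right 118°, forward 5.2 m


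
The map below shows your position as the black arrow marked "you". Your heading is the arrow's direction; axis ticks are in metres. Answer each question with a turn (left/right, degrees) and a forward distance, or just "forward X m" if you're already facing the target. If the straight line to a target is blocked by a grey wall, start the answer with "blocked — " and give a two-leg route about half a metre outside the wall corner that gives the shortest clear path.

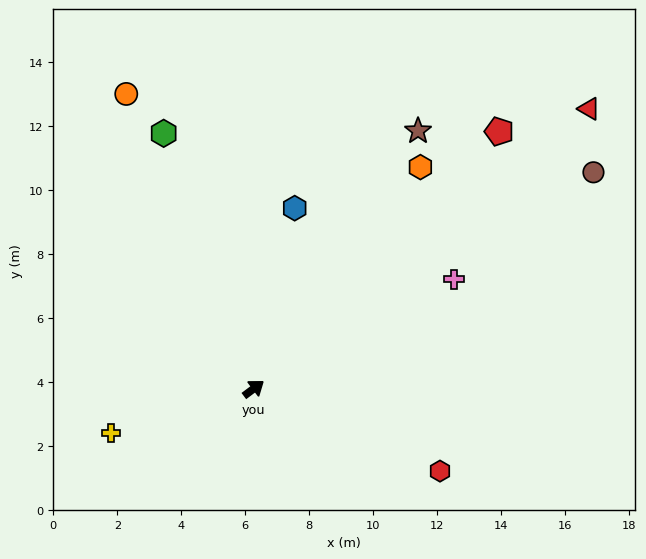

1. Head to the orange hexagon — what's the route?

turn left 16°, forward 8.7 m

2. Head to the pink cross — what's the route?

turn right 8°, forward 7.1 m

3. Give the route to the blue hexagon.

turn left 40°, forward 5.8 m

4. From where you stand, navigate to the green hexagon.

turn left 72°, forward 8.5 m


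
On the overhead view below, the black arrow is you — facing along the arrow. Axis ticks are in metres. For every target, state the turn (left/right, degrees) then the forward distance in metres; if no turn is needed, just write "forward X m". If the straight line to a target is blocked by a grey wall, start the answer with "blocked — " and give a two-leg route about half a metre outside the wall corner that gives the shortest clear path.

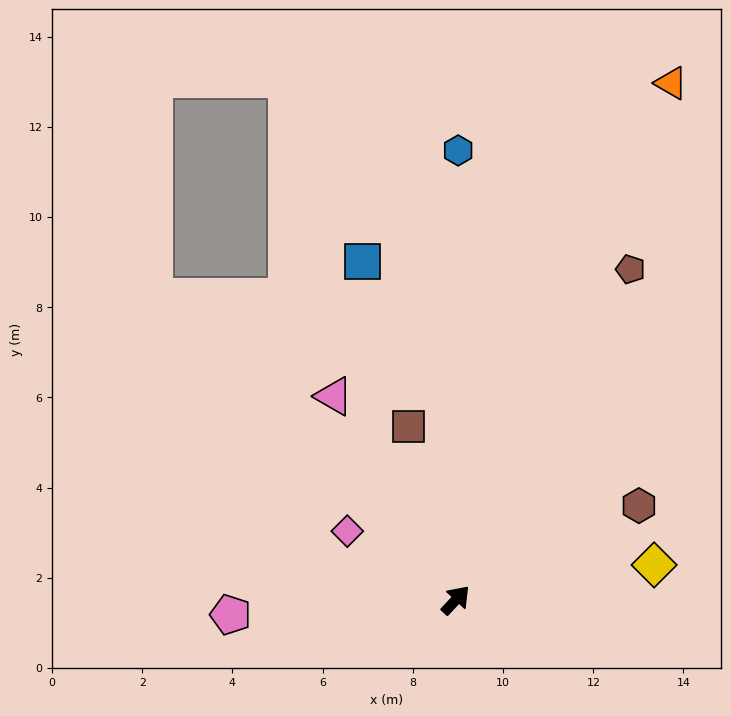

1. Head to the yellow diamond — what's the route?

turn right 37°, forward 4.5 m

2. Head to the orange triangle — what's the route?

turn left 20°, forward 12.4 m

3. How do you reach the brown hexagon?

turn right 20°, forward 4.6 m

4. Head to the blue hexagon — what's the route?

turn left 43°, forward 10.0 m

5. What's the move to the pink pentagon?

turn left 137°, forward 5.0 m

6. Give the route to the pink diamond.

turn left 101°, forward 2.8 m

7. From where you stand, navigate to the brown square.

turn left 58°, forward 4.0 m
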